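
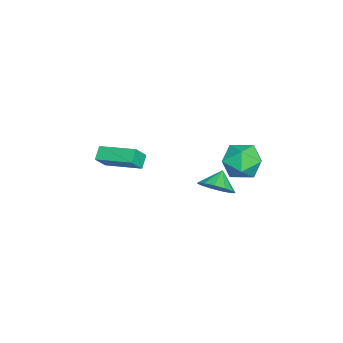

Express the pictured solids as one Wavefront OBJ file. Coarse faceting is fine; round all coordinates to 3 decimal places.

v -2.897 -4.786 1.693
v -3.58 -4.689 2.223
v -2.239 -2.774 2.171
v -2.922 -2.677 2.701
v -2.298 -5.183 2.539
v -2.981 -5.086 3.069
v -1.64 -3.171 3.017
v -2.323 -3.074 3.547
v -0.446 1.211 2.564
v 0.057 0.694 3.242
v -1.234 1.429 3.316
v 0.238 1.22 3.28
v 0.202 1.744 3.09
v -0.04 2.098 2.734
v -0.411 2.171 2.323
v -0.793 1.939 1.99
v -1.065 1.476 1.839
v -1.141 0.929 1.918
v -0.996 0.472 2.202
v -0.676 0.249 2.602
v -0.284 0.332 2.989
v -2.686 3.164 3.073
v -1.938 2.266 2.763
v -4.222 2.034 2.637
v -3.474 1.136 2.327
v -3.572 1.469 3.485
v -2.623 2.167 3.755
v -3.537 2.133 1.645
v -2.588 2.831 1.915
v -2.464 1.629 1.881
v -2.485 1.218 3.018
v -3.675 3.082 2.382
v -3.696 2.671 3.519
f 2 4 1
f 5 2 1
f 1 4 3
f 3 5 1
f 2 8 4
f 6 2 5
f 6 8 2
f 4 8 3
f 7 5 3
f 3 8 7
f 7 6 5
f 8 6 7
f 10 9 12
f 10 12 11
f 12 9 13
f 12 13 11
f 13 9 14
f 13 14 11
f 14 9 15
f 14 15 11
f 15 9 16
f 15 16 11
f 16 9 17
f 16 17 11
f 17 9 18
f 17 18 11
f 18 9 19
f 18 19 11
f 19 9 20
f 19 20 11
f 20 9 21
f 20 21 11
f 21 9 10
f 21 10 11
f 22 33 27
f 22 27 23
f 22 23 29
f 22 29 32
f 22 32 33
f 23 27 31
f 27 33 26
f 33 32 24
f 32 29 28
f 29 23 30
f 25 31 26
f 25 26 24
f 25 24 28
f 25 28 30
f 25 30 31
f 26 31 27
f 24 26 33
f 28 24 32
f 30 28 29
f 31 30 23



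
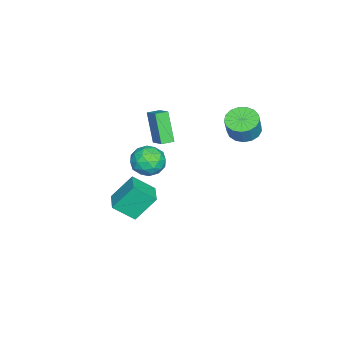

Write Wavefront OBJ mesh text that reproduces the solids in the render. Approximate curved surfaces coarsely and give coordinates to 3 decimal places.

v -1.003 -1.953 0.828
v -1.84 -2.607 2.755
v -0.15 -1.146 1.472
v -0.986 -1.799 3.399
v -0.454 -2.561 0.861
v -1.29 -3.214 2.788
v 0.4 -1.753 1.505
v -0.437 -2.407 3.432
v -3.489 2.13 0.954
v -2.783 1.421 0.637
v -2.185 1.42 1.969
v -2.891 2.13 2.286
v -2.563 1.862 0.538
v -1.965 1.861 1.87
v -2.555 2.364 0.535
v -1.957 2.363 1.867
v -2.761 2.813 0.628
v -2.163 2.812 1.96
v -3.134 3.106 0.795
v -2.536 3.105 2.127
v -3.588 3.175 0.999
v -2.99 3.174 2.331
v -4.019 3.005 1.193
v -3.422 3.004 2.525
v -4.329 2.634 1.331
v -3.731 2.633 2.664
v -4.447 2.148 1.384
v -3.849 2.147 2.716
v -4.345 1.658 1.338
v -3.747 1.657 2.67
v -4.047 1.277 1.204
v -3.449 1.276 2.536
v -3.621 1.09 1.012
v -3.023 1.089 2.344
v -3.165 1.143 0.808
v -2.567 1.142 2.14
v -3.785 -2.928 -3.867
v -2.774 -3.332 -3.365
v -4.606 -4.668 -3.615
v -3.595 -5.072 -3.113
v -4.265 -4.259 -2.54
v -3.758 -3.184 -2.697
v -3.622 -4.816 -4.283
v -3.115 -3.741 -4.44
v -2.673 -4.499 -3.623
v -3.071 -4.155 -2.545
v -4.309 -3.845 -4.435
v -4.707 -3.501 -3.357
v -3.208 -2.978 -3.639
v -4.172 -5.022 -3.341
v -4.566 -4.545 -3.005
v -3.972 -4.782 -2.71
v -3.786 -2.891 -3.245
v -3.192 -3.128 -2.95
v -4.068 -3.673 -2.465
v -4.188 -4.872 -4.03
v -3.594 -5.109 -3.735
v -3.408 -3.218 -4.27
v -2.814 -3.455 -3.975
v -3.312 -4.327 -4.515
v -2.554 -3.901 -3.495
v -3.036 -4.923 -3.346
v -3.052 -4.773 -4.034
v -2.755 -4.141 -4.126
v -2.788 -3.698 -2.862
v -3.27 -4.721 -2.713
v -3.664 -4.243 -2.377
v -3.366 -3.611 -2.468
v -2.729 -4.384 -3.013
v -4.11 -3.279 -4.267
v -4.592 -4.302 -4.118
v -4.014 -4.389 -4.512
v -3.716 -3.757 -4.603
v -4.344 -3.077 -3.634
v -4.826 -4.099 -3.485
v -4.625 -3.859 -2.854
v -4.328 -3.227 -2.946
v -4.651 -3.616 -3.967
v 3.241 -2.48 -2.258
v 3.623 -3.729 -1.233
v 2.622 -1.397 -0.707
v 3.004 -2.646 0.318
v 4.596 -1.934 -2.098
v 4.978 -3.183 -1.073
v 3.977 -0.851 -0.547
v 4.359 -2.1 0.478
f 2 4 1
f 5 2 1
f 1 4 3
f 3 5 1
f 2 8 4
f 6 2 5
f 6 8 2
f 4 8 3
f 7 5 3
f 3 8 7
f 7 6 5
f 8 6 7
f 10 9 13
f 10 13 11
f 11 13 14
f 11 14 12
f 13 9 15
f 13 15 14
f 14 15 16
f 14 16 12
f 15 9 17
f 15 17 16
f 16 17 18
f 16 18 12
f 17 9 19
f 17 19 18
f 18 19 20
f 18 20 12
f 19 9 21
f 19 21 20
f 20 21 22
f 20 22 12
f 21 9 23
f 21 23 22
f 22 23 24
f 22 24 12
f 23 9 25
f 23 25 24
f 24 25 26
f 24 26 12
f 25 9 27
f 25 27 26
f 26 27 28
f 26 28 12
f 27 9 29
f 27 29 28
f 28 29 30
f 28 30 12
f 29 9 31
f 29 31 30
f 30 31 32
f 30 32 12
f 31 9 33
f 31 33 32
f 32 33 34
f 32 34 12
f 33 9 35
f 33 35 34
f 34 35 36
f 34 36 12
f 35 9 10
f 35 10 36
f 36 10 11
f 36 11 12
f 37 74 53
f 74 48 77
f 53 77 42
f 74 77 53
f 37 53 49
f 53 42 54
f 49 54 38
f 53 54 49
f 37 49 58
f 49 38 59
f 58 59 44
f 49 59 58
f 37 58 70
f 58 44 73
f 70 73 47
f 58 73 70
f 37 70 74
f 70 47 78
f 74 78 48
f 70 78 74
f 38 54 65
f 54 42 68
f 65 68 46
f 54 68 65
f 42 77 55
f 77 48 76
f 55 76 41
f 77 76 55
f 48 78 75
f 78 47 71
f 75 71 39
f 78 71 75
f 47 73 72
f 73 44 60
f 72 60 43
f 73 60 72
f 44 59 64
f 59 38 61
f 64 61 45
f 59 61 64
f 40 66 52
f 66 46 67
f 52 67 41
f 66 67 52
f 40 52 50
f 52 41 51
f 50 51 39
f 52 51 50
f 40 50 57
f 50 39 56
f 57 56 43
f 50 56 57
f 40 57 62
f 57 43 63
f 62 63 45
f 57 63 62
f 40 62 66
f 62 45 69
f 66 69 46
f 62 69 66
f 41 67 55
f 67 46 68
f 55 68 42
f 67 68 55
f 39 51 75
f 51 41 76
f 75 76 48
f 51 76 75
f 43 56 72
f 56 39 71
f 72 71 47
f 56 71 72
f 45 63 64
f 63 43 60
f 64 60 44
f 63 60 64
f 46 69 65
f 69 45 61
f 65 61 38
f 69 61 65
f 80 82 79
f 83 80 79
f 79 82 81
f 81 83 79
f 80 86 82
f 84 80 83
f 84 86 80
f 82 86 81
f 85 83 81
f 81 86 85
f 85 84 83
f 86 84 85



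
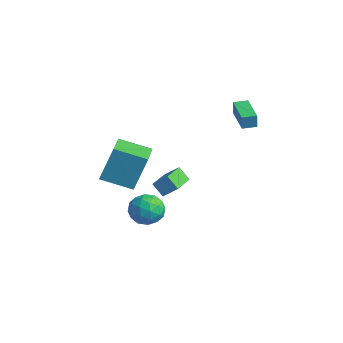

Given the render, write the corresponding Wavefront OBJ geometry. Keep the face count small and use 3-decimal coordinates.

v 1.194 -5.321 0.857
v 1.323 -4.521 2.881
v -0.321 -4.107 0.473
v -0.192 -3.306 2.497
v 2.392 -4.014 0.263
v 2.521 -3.213 2.287
v 0.877 -2.799 -0.121
v 1.006 -1.999 1.903
v 1.628 2.619 3.454
v 1.687 2.557 4.31
v 1.909 3.378 3.49
v 1.968 3.316 4.346
v 3.312 2.004 3.294
v 3.371 1.942 4.15
v 3.593 2.763 3.33
v 3.652 2.701 4.186
v 0.853 -1.171 -0.417
v 1.359 -0.584 0.215
v 1.433 -0.91 -1.123
v 1.939 -0.323 -0.491
v 2.041 -2.657 0.011
v 2.547 -2.07 0.643
v 2.621 -2.396 -0.695
v 3.127 -1.809 -0.063
v 0.433 -2.283 -2.201
v 1.208 -1.986 -1.556
v 1.532 -3.234 -3.084
v 2.307 -2.937 -2.439
v 1.542 -3.567 -2.087
v 0.863 -2.979 -1.541
v 1.877 -2.241 -3.099
v 1.198 -1.653 -2.553
v 2.101 -1.96 -2.111
v 1.893 -2.779 -1.485
v 0.847 -2.441 -3.155
v 0.639 -3.26 -2.529
v 0.724 -2.051 -1.801
v 2.016 -3.169 -2.839
v 1.567 -3.54 -2.632
v 2.022 -3.365 -2.252
v 0.521 -2.634 -1.793
v 0.976 -2.46 -1.413
v 1.173 -3.389 -1.725
v 1.764 -2.76 -3.227
v 2.219 -2.586 -2.847
v 0.718 -1.855 -2.388
v 1.173 -1.68 -2.008
v 1.567 -1.831 -2.915
v 1.704 -1.861 -1.748
v 2.35 -2.42 -2.267
v 2.098 -2.011 -2.655
v 1.698 -1.665 -2.334
v 1.582 -2.342 -1.38
v 2.229 -2.902 -1.899
v 1.779 -3.272 -1.692
v 1.379 -2.926 -1.371
v 2.107 -2.327 -1.706
v 0.511 -2.318 -2.741
v 1.158 -2.878 -3.26
v 1.361 -2.294 -3.269
v 0.961 -1.948 -2.948
v 0.39 -2.8 -2.373
v 1.036 -3.359 -2.892
v 1.042 -3.555 -2.306
v 0.642 -3.209 -1.985
v 0.633 -2.893 -2.934
f 2 4 1
f 5 2 1
f 1 4 3
f 3 5 1
f 2 8 4
f 6 2 5
f 6 8 2
f 4 8 3
f 7 5 3
f 3 8 7
f 7 6 5
f 8 6 7
f 10 12 9
f 13 10 9
f 9 12 11
f 11 13 9
f 10 16 12
f 14 10 13
f 14 16 10
f 12 16 11
f 15 13 11
f 11 16 15
f 15 14 13
f 16 14 15
f 18 20 17
f 21 18 17
f 17 20 19
f 19 21 17
f 18 24 20
f 22 18 21
f 22 24 18
f 20 24 19
f 23 21 19
f 19 24 23
f 23 22 21
f 24 22 23
f 25 62 41
f 62 36 65
f 41 65 30
f 62 65 41
f 25 41 37
f 41 30 42
f 37 42 26
f 41 42 37
f 25 37 46
f 37 26 47
f 46 47 32
f 37 47 46
f 25 46 58
f 46 32 61
f 58 61 35
f 46 61 58
f 25 58 62
f 58 35 66
f 62 66 36
f 58 66 62
f 26 42 53
f 42 30 56
f 53 56 34
f 42 56 53
f 30 65 43
f 65 36 64
f 43 64 29
f 65 64 43
f 36 66 63
f 66 35 59
f 63 59 27
f 66 59 63
f 35 61 60
f 61 32 48
f 60 48 31
f 61 48 60
f 32 47 52
f 47 26 49
f 52 49 33
f 47 49 52
f 28 54 40
f 54 34 55
f 40 55 29
f 54 55 40
f 28 40 38
f 40 29 39
f 38 39 27
f 40 39 38
f 28 38 45
f 38 27 44
f 45 44 31
f 38 44 45
f 28 45 50
f 45 31 51
f 50 51 33
f 45 51 50
f 28 50 54
f 50 33 57
f 54 57 34
f 50 57 54
f 29 55 43
f 55 34 56
f 43 56 30
f 55 56 43
f 27 39 63
f 39 29 64
f 63 64 36
f 39 64 63
f 31 44 60
f 44 27 59
f 60 59 35
f 44 59 60
f 33 51 52
f 51 31 48
f 52 48 32
f 51 48 52
f 34 57 53
f 57 33 49
f 53 49 26
f 57 49 53



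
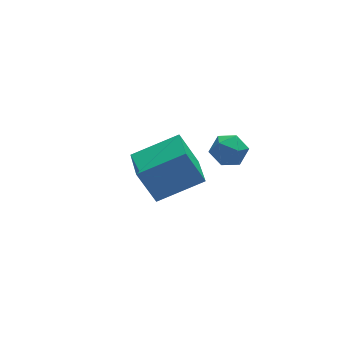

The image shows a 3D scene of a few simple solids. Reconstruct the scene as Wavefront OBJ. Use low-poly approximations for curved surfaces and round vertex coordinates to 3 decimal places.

v -0.427 2.313 -1.157
v 0.027 1.966 -1.731
v -0.333 0.827 -0.183
v 0.286 2.135 -1.498
v 0.382 2.346 -1.186
v 0.292 2.548 -0.868
v 0.038 2.697 -0.616
v -0.323 2.758 -0.489
v -0.708 2.717 -0.514
v -1.028 2.584 -0.687
v -1.211 2.388 -0.967
v -1.214 2.175 -1.291
v -1.037 1.994 -1.585
v -0.72 1.886 -1.78
v -0.336 1.876 -1.833
v -2.145 -2.425 2.13
v -2.766 -2.07 3.617
v -1.911 -1.024 1.893
v -2.532 -0.669 3.379
v -0.348 -2.591 2.921
v -0.969 -2.236 4.407
v -0.114 -1.19 2.683
v -0.735 -0.835 4.17
v 0.788 -0.757 3.532
v 1.321 -1.234 3.838
v 0.639 -1.546 2.562
v 1.172 -2.023 2.868
v 0.482 -1.937 3.216
v 0.574 -1.45 3.815
v 1.386 -1.33 2.585
v 1.478 -0.843 3.184
v 1.691 -1.589 3.252
v 1.132 -1.963 3.643
v 0.828 -0.817 2.757
v 0.269 -1.191 3.148
f 2 1 4
f 2 4 3
f 4 1 5
f 4 5 3
f 5 1 6
f 5 6 3
f 6 1 7
f 6 7 3
f 7 1 8
f 7 8 3
f 8 1 9
f 8 9 3
f 9 1 10
f 9 10 3
f 10 1 11
f 10 11 3
f 11 1 12
f 11 12 3
f 12 1 13
f 12 13 3
f 13 1 14
f 13 14 3
f 14 1 15
f 14 15 3
f 15 1 2
f 15 2 3
f 17 19 16
f 20 17 16
f 16 19 18
f 18 20 16
f 17 23 19
f 21 17 20
f 21 23 17
f 19 23 18
f 22 20 18
f 18 23 22
f 22 21 20
f 23 21 22
f 24 35 29
f 24 29 25
f 24 25 31
f 24 31 34
f 24 34 35
f 25 29 33
f 29 35 28
f 35 34 26
f 34 31 30
f 31 25 32
f 27 33 28
f 27 28 26
f 27 26 30
f 27 30 32
f 27 32 33
f 28 33 29
f 26 28 35
f 30 26 34
f 32 30 31
f 33 32 25



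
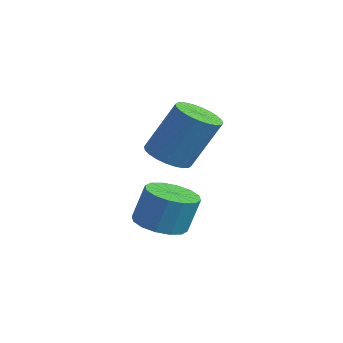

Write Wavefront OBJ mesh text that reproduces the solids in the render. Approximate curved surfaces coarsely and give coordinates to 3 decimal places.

v 2.294 2.225 -3.728
v 3.082 2.133 -3.831
v 3.273 2.442 -2.656
v 2.486 2.535 -2.552
v 3.008 2.53 -3.924
v 3.199 2.839 -2.748
v 2.742 2.845 -3.963
v 2.933 3.154 -2.788
v 2.357 2.994 -3.94
v 2.548 3.303 -2.765
v 1.955 2.938 -3.86
v 2.146 3.247 -2.684
v 1.643 2.69 -3.744
v 1.834 2.999 -2.569
v 1.507 2.318 -3.624
v 1.698 2.627 -2.449
v 1.581 1.921 -3.532
v 1.772 2.23 -2.356
v 1.847 1.606 -3.492
v 2.038 1.915 -2.317
v 2.232 1.457 -3.515
v 2.423 1.766 -2.34
v 2.634 1.513 -3.596
v 2.825 1.822 -2.42
v 2.946 1.761 -3.711
v 3.137 2.07 -2.536
v 1.946 2.649 -1.368
v 2.496 3.008 -1.687
v 2.964 3.73 -0.072
v 2.414 3.371 0.248
v 2.285 3.197 -1.711
v 2.752 3.919 -0.096
v 2.022 3.303 -1.682
v 2.49 4.025 -0.067
v 1.748 3.31 -1.606
v 2.215 4.032 0.01
v 1.504 3.216 -1.493
v 1.971 3.938 0.122
v 1.327 3.035 -1.361
v 1.795 3.758 0.254
v 1.244 2.796 -1.23
v 1.712 3.518 0.385
v 1.269 2.535 -1.12
v 1.737 3.257 0.495
v 1.396 2.29 -1.048
v 1.864 3.012 0.567
v 1.608 2.101 -1.024
v 2.075 2.823 0.591
v 1.87 1.995 -1.053
v 2.338 2.717 0.562
v 2.145 1.988 -1.13
v 2.612 2.71 0.486
v 2.389 2.082 -1.242
v 2.856 2.804 0.373
v 2.565 2.262 -1.374
v 3.033 2.985 0.241
v 2.648 2.502 -1.505
v 3.116 3.224 0.11
v 2.623 2.763 -1.615
v 3.091 3.485 0
f 2 1 5
f 2 5 3
f 3 5 6
f 3 6 4
f 5 1 7
f 5 7 6
f 6 7 8
f 6 8 4
f 7 1 9
f 7 9 8
f 8 9 10
f 8 10 4
f 9 1 11
f 9 11 10
f 10 11 12
f 10 12 4
f 11 1 13
f 11 13 12
f 12 13 14
f 12 14 4
f 13 1 15
f 13 15 14
f 14 15 16
f 14 16 4
f 15 1 17
f 15 17 16
f 16 17 18
f 16 18 4
f 17 1 19
f 17 19 18
f 18 19 20
f 18 20 4
f 19 1 21
f 19 21 20
f 20 21 22
f 20 22 4
f 21 1 23
f 21 23 22
f 22 23 24
f 22 24 4
f 23 1 25
f 23 25 24
f 24 25 26
f 24 26 4
f 25 1 2
f 25 2 26
f 26 2 3
f 26 3 4
f 28 27 31
f 28 31 29
f 29 31 32
f 29 32 30
f 31 27 33
f 31 33 32
f 32 33 34
f 32 34 30
f 33 27 35
f 33 35 34
f 34 35 36
f 34 36 30
f 35 27 37
f 35 37 36
f 36 37 38
f 36 38 30
f 37 27 39
f 37 39 38
f 38 39 40
f 38 40 30
f 39 27 41
f 39 41 40
f 40 41 42
f 40 42 30
f 41 27 43
f 41 43 42
f 42 43 44
f 42 44 30
f 43 27 45
f 43 45 44
f 44 45 46
f 44 46 30
f 45 27 47
f 45 47 46
f 46 47 48
f 46 48 30
f 47 27 49
f 47 49 48
f 48 49 50
f 48 50 30
f 49 27 51
f 49 51 50
f 50 51 52
f 50 52 30
f 51 27 53
f 51 53 52
f 52 53 54
f 52 54 30
f 53 27 55
f 53 55 54
f 54 55 56
f 54 56 30
f 55 27 57
f 55 57 56
f 56 57 58
f 56 58 30
f 57 27 59
f 57 59 58
f 58 59 60
f 58 60 30
f 59 27 28
f 59 28 60
f 60 28 29
f 60 29 30



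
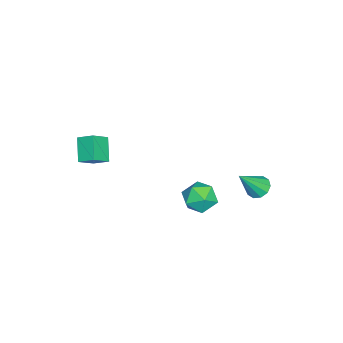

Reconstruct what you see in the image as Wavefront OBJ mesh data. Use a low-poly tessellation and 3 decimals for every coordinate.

v -4.214 3.616 -3.363
v -3.579 3.923 -3.584
v -3.266 2.784 -1.797
v -3.787 4.217 -3.302
v -4.159 4.281 -3.043
v -4.551 4.091 -2.906
v -4.815 3.719 -2.944
v -4.85 3.308 -3.141
v -4.641 3.014 -3.423
v -4.27 2.95 -3.682
v -3.877 3.141 -3.819
v -3.613 3.512 -3.782
v 2.252 -3.197 2.518
v 1.239 -3.564 3.458
v 2.358 -2.352 2.962
v 1.345 -2.719 3.902
v 3.095 -3.681 3.238
v 2.082 -4.048 4.178
v 3.201 -2.836 3.682
v 2.188 -3.203 4.622
v 1.85 3.012 0.666
v 2.479 2.508 1.256
v 1.101 1.632 0.284
v 1.73 1.128 0.874
v 1.055 1.744 1.276
v 1.518 2.597 1.512
v 2.062 1.543 0.028
v 2.525 2.396 0.264
v 2.61 1.599 0.861
v 1.988 1.724 1.632
v 1.592 2.416 -0.092
v 0.97 2.541 0.679
f 2 1 4
f 2 4 3
f 4 1 5
f 4 5 3
f 5 1 6
f 5 6 3
f 6 1 7
f 6 7 3
f 7 1 8
f 7 8 3
f 8 1 9
f 8 9 3
f 9 1 10
f 9 10 3
f 10 1 11
f 10 11 3
f 11 1 12
f 11 12 3
f 12 1 2
f 12 2 3
f 14 16 13
f 17 14 13
f 13 16 15
f 15 17 13
f 14 20 16
f 18 14 17
f 18 20 14
f 16 20 15
f 19 17 15
f 15 20 19
f 19 18 17
f 20 18 19
f 21 32 26
f 21 26 22
f 21 22 28
f 21 28 31
f 21 31 32
f 22 26 30
f 26 32 25
f 32 31 23
f 31 28 27
f 28 22 29
f 24 30 25
f 24 25 23
f 24 23 27
f 24 27 29
f 24 29 30
f 25 30 26
f 23 25 32
f 27 23 31
f 29 27 28
f 30 29 22



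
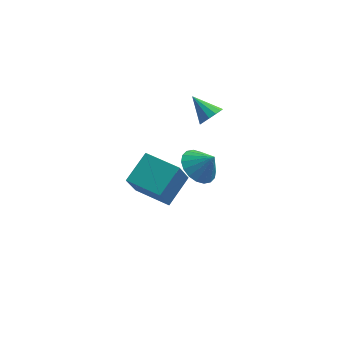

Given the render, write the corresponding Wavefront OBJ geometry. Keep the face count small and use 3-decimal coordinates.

v 3.65 1.982 1.522
v 3.823 1.685 2.038
v 2.87 2.738 2.218
v 4.046 1.952 1.998
v 4.143 2.227 1.807
v 4.083 2.425 1.525
v 3.886 2.482 1.243
v 3.614 2.38 1.049
v 3.353 2.152 1.005
v 3.187 1.869 1.125
v 3.167 1.623 1.372
v 3.301 1.49 1.666
v 3.545 1.513 1.914
v 1.803 -3.639 1.429
v 1.439 -4.13 2.644
v 0.476 -2.676 1.422
v 0.112 -3.167 2.637
v 2.588 -2.553 2.103
v 2.224 -3.044 3.318
v 1.261 -1.59 2.096
v 0.897 -2.081 3.311
v 3.11 1.078 -1.067
v 3.602 0.475 -1.559
v 3.77 0.902 -0.193
v 3.793 0.83 -1.632
v 3.848 1.234 -1.593
v 3.758 1.607 -1.45
v 3.539 1.875 -1.231
v 3.235 1.985 -0.98
v 2.907 1.915 -0.746
v 2.618 1.68 -0.576
v 2.427 1.325 -0.503
v 2.371 0.921 -0.542
v 2.462 0.549 -0.685
v 2.681 0.281 -0.904
v 2.985 0.17 -1.155
v 3.313 0.24 -1.389
f 2 1 4
f 2 4 3
f 4 1 5
f 4 5 3
f 5 1 6
f 5 6 3
f 6 1 7
f 6 7 3
f 7 1 8
f 7 8 3
f 8 1 9
f 8 9 3
f 9 1 10
f 9 10 3
f 10 1 11
f 10 11 3
f 11 1 12
f 11 12 3
f 12 1 13
f 12 13 3
f 13 1 2
f 13 2 3
f 15 17 14
f 18 15 14
f 14 17 16
f 16 18 14
f 15 21 17
f 19 15 18
f 19 21 15
f 17 21 16
f 20 18 16
f 16 21 20
f 20 19 18
f 21 19 20
f 23 22 25
f 23 25 24
f 25 22 26
f 25 26 24
f 26 22 27
f 26 27 24
f 27 22 28
f 27 28 24
f 28 22 29
f 28 29 24
f 29 22 30
f 29 30 24
f 30 22 31
f 30 31 24
f 31 22 32
f 31 32 24
f 32 22 33
f 32 33 24
f 33 22 34
f 33 34 24
f 34 22 35
f 34 35 24
f 35 22 36
f 35 36 24
f 36 22 37
f 36 37 24
f 37 22 23
f 37 23 24



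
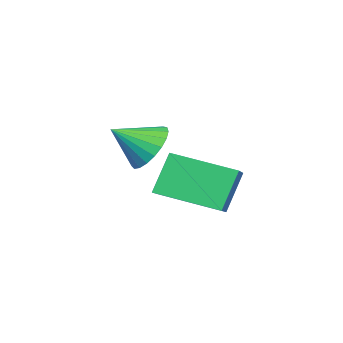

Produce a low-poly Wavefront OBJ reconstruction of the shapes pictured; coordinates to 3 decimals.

v 3.05 2.344 -3.977
v 2.367 2.623 -2.591
v 2.82 4.395 -4.504
v 2.137 4.674 -3.118
v 4.203 2.606 -3.462
v 3.52 2.885 -2.076
v 3.973 4.657 -3.989
v 3.29 4.936 -2.603
v 0.186 0.935 -3.166
v 0.856 1.597 -2.861
v 0.834 -0.115 -2.314
v 0.558 1.641 -2.58
v 0.196 1.563 -2.401
v -0.168 1.376 -2.354
v -0.471 1.114 -2.448
v -0.66 0.82 -2.666
v -0.703 0.546 -2.97
v -0.592 0.34 -3.309
v -0.347 0.236 -3.622
v -0.009 0.254 -3.857
v 0.362 0.389 -3.973
v 0.703 0.618 -3.949
v 0.955 0.903 -3.79
v 1.073 1.193 -3.523
v 1.038 1.438 -3.194
f 2 4 1
f 5 2 1
f 1 4 3
f 3 5 1
f 2 8 4
f 6 2 5
f 6 8 2
f 4 8 3
f 7 5 3
f 3 8 7
f 7 6 5
f 8 6 7
f 10 9 12
f 10 12 11
f 12 9 13
f 12 13 11
f 13 9 14
f 13 14 11
f 14 9 15
f 14 15 11
f 15 9 16
f 15 16 11
f 16 9 17
f 16 17 11
f 17 9 18
f 17 18 11
f 18 9 19
f 18 19 11
f 19 9 20
f 19 20 11
f 20 9 21
f 20 21 11
f 21 9 22
f 21 22 11
f 22 9 23
f 22 23 11
f 23 9 24
f 23 24 11
f 24 9 25
f 24 25 11
f 25 9 10
f 25 10 11



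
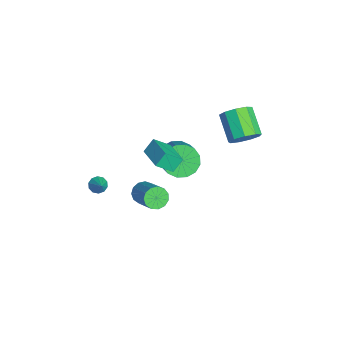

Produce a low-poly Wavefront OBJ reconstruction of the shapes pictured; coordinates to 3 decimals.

v -0.563 4.075 2.342
v -0.031 3.955 3.12
v -1.546 3.704 4.116
v -2.077 3.825 3.338
v -0.182 4.583 3.049
v -1.697 4.332 4.045
v -0.511 4.973 2.647
v -2.025 4.723 3.643
v -0.864 4.944 2.102
v -2.379 4.693 3.098
v -1.076 4.508 1.67
v -2.591 4.257 2.665
v -1.048 3.869 1.552
v -2.563 3.619 2.548
v -0.793 3.327 1.804
v -2.308 3.077 2.799
v -0.43 3.135 2.308
v -1.945 2.885 3.303
v -0.129 3.383 2.828
v -1.644 3.133 3.823
v -1.566 -1.373 -2.906
v -1.148 -1.32 -3.514
v 0.405 -0.834 -2.402
v -0.014 -0.887 -1.794
v -1.311 -0.941 -3.45
v 0.241 -0.456 -2.339
v -1.556 -0.7 -3.214
v -0.003 -0.215 -2.103
v -1.804 -0.672 -2.88
v -0.251 -0.187 -1.769
v -1.976 -0.867 -2.554
v -0.424 -0.381 -1.443
v -2.019 -1.222 -2.34
v -0.466 -0.737 -1.228
v -1.917 -1.625 -2.305
v -0.365 -1.14 -1.194
v -1.705 -1.948 -2.461
v -0.152 -1.462 -1.35
v -1.448 -2.088 -2.758
v 0.105 -1.603 -1.647
v -1.229 -2.001 -3.102
v 0.324 -1.516 -1.991
v -1.117 -1.715 -3.384
v 0.436 -1.229 -2.272
v 0.479 -1.617 3.191
v 0.192 -1.055 3.901
v 0.4 -0.67 2.41
v 0.113 -0.108 3.12
v 2.087 -1.212 3.52
v 1.8 -0.65 4.23
v 2.008 -0.265 2.739
v 1.721 0.297 3.449
v -2.643 0.663 -0.99
v -2.144 1.376 -1.63
v -0.678 1.39 -0.47
v -1.177 0.677 0.17
v -2.435 1.686 -1.266
v -0.968 1.7 -0.106
v -2.781 1.722 -0.829
v -1.314 1.736 0.331
v -3.09 1.474 -0.435
v -1.624 1.489 0.725
v -3.28 1.009 -0.189
v -1.813 1.023 0.971
v -3.299 0.451 -0.158
v -1.832 0.466 1.002
v -3.142 -0.05 -0.35
v -1.676 -0.036 0.81
v -2.852 -0.36 -0.714
v -1.385 -0.346 0.446
v -2.506 -0.396 -1.151
v -1.039 -0.382 0.009
v -2.196 -0.149 -1.545
v -0.73 -0.134 -0.385
v -2.007 0.317 -1.791
v -0.54 0.331 -0.631
v -1.988 0.874 -1.822
v -0.521 0.889 -0.662
v -3.83 -3.69 -4.226
v -3.534 -3.376 -4.599
v -3.01 -3.57 -3.474
v -3.738 -3.158 -4.411
v -3.977 -3.144 -4.153
v -4.16 -3.338 -3.923
v -4.217 -3.666 -3.808
v -4.126 -4.004 -3.854
v -3.922 -4.221 -4.042
v -3.683 -4.235 -4.3
v -3.5 -4.041 -4.53
v -3.443 -3.713 -4.644
f 2 1 5
f 2 5 3
f 3 5 6
f 3 6 4
f 5 1 7
f 5 7 6
f 6 7 8
f 6 8 4
f 7 1 9
f 7 9 8
f 8 9 10
f 8 10 4
f 9 1 11
f 9 11 10
f 10 11 12
f 10 12 4
f 11 1 13
f 11 13 12
f 12 13 14
f 12 14 4
f 13 1 15
f 13 15 14
f 14 15 16
f 14 16 4
f 15 1 17
f 15 17 16
f 16 17 18
f 16 18 4
f 17 1 19
f 17 19 18
f 18 19 20
f 18 20 4
f 19 1 2
f 19 2 20
f 20 2 3
f 20 3 4
f 22 21 25
f 22 25 23
f 23 25 26
f 23 26 24
f 25 21 27
f 25 27 26
f 26 27 28
f 26 28 24
f 27 21 29
f 27 29 28
f 28 29 30
f 28 30 24
f 29 21 31
f 29 31 30
f 30 31 32
f 30 32 24
f 31 21 33
f 31 33 32
f 32 33 34
f 32 34 24
f 33 21 35
f 33 35 34
f 34 35 36
f 34 36 24
f 35 21 37
f 35 37 36
f 36 37 38
f 36 38 24
f 37 21 39
f 37 39 38
f 38 39 40
f 38 40 24
f 39 21 41
f 39 41 40
f 40 41 42
f 40 42 24
f 41 21 43
f 41 43 42
f 42 43 44
f 42 44 24
f 43 21 22
f 43 22 44
f 44 22 23
f 44 23 24
f 46 48 45
f 49 46 45
f 45 48 47
f 47 49 45
f 46 52 48
f 50 46 49
f 50 52 46
f 48 52 47
f 51 49 47
f 47 52 51
f 51 50 49
f 52 50 51
f 54 53 57
f 54 57 55
f 55 57 58
f 55 58 56
f 57 53 59
f 57 59 58
f 58 59 60
f 58 60 56
f 59 53 61
f 59 61 60
f 60 61 62
f 60 62 56
f 61 53 63
f 61 63 62
f 62 63 64
f 62 64 56
f 63 53 65
f 63 65 64
f 64 65 66
f 64 66 56
f 65 53 67
f 65 67 66
f 66 67 68
f 66 68 56
f 67 53 69
f 67 69 68
f 68 69 70
f 68 70 56
f 69 53 71
f 69 71 70
f 70 71 72
f 70 72 56
f 71 53 73
f 71 73 72
f 72 73 74
f 72 74 56
f 73 53 75
f 73 75 74
f 74 75 76
f 74 76 56
f 75 53 77
f 75 77 76
f 76 77 78
f 76 78 56
f 77 53 54
f 77 54 78
f 78 54 55
f 78 55 56
f 80 79 82
f 80 82 81
f 82 79 83
f 82 83 81
f 83 79 84
f 83 84 81
f 84 79 85
f 84 85 81
f 85 79 86
f 85 86 81
f 86 79 87
f 86 87 81
f 87 79 88
f 87 88 81
f 88 79 89
f 88 89 81
f 89 79 90
f 89 90 81
f 90 79 80
f 90 80 81



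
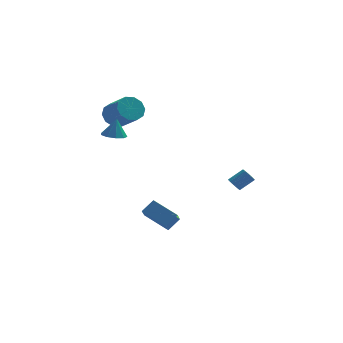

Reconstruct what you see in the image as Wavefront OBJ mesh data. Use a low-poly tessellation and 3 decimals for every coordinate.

v -3.435 -0.368 2.372
v -2.806 0.117 2.218
v -3.245 -0.212 3.648
v -3.271 0.416 2.251
v -3.814 0.347 2.34
v -4.179 -0.056 2.445
v -4.197 -0.606 2.515
v -3.858 -1.044 2.518
v -3.321 -1.166 2.453
v -2.838 -0.915 2.35
v -2.634 -0.408 2.257
v -3.299 2.278 3.013
v -2.655 2.949 3.291
v -1.737 1.632 4.344
v -2.381 0.962 4.067
v -3.106 2.951 3.685
v -2.189 1.634 4.739
v -3.631 2.695 3.824
v -2.713 1.379 4.877
v -4.029 2.281 3.652
v -3.111 0.964 4.706
v -4.148 1.865 3.237
v -3.23 0.549 4.29
v -3.943 1.608 2.736
v -3.025 0.291 3.789
v -3.491 1.606 2.341
v -2.574 0.289 3.395
v -2.967 1.861 2.203
v -2.049 0.545 3.256
v -2.569 2.276 2.374
v -1.651 0.959 3.428
v -2.45 2.691 2.79
v -1.532 1.375 3.843
v 3.511 -4.068 -0.23
v 3.83 -4.071 -0.641
v 4.708 -3.774 0.04
v 4.389 -3.772 0.45
v 3.735 -3.819 -0.628
v 4.613 -3.523 0.053
v 3.58 -3.634 -0.509
v 4.458 -3.338 0.172
v 3.407 -3.566 -0.315
v 4.285 -3.269 0.366
v 3.261 -3.632 -0.098
v 4.139 -3.335 0.583
v 3.182 -3.815 0.083
v 4.061 -3.518 0.764
v 3.192 -4.066 0.18
v 4.07 -3.769 0.861
v 3.287 -4.317 0.167
v 4.165 -4.021 0.848
v 3.442 -4.502 0.048
v 4.32 -4.206 0.729
v 3.615 -4.571 -0.146
v 4.493 -4.274 0.535
v 3.761 -4.505 -0.363
v 4.639 -4.208 0.318
v 3.839 -4.322 -0.544
v 4.718 -4.025 0.137
v -0.401 -2.588 -4.289
v -1.815 -1.696 -3.429
v -0.232 -1.487 -5.153
v -1.646 -0.595 -4.294
v 0.306 -2.145 -3.586
v -1.108 -1.253 -2.727
v 0.475 -1.044 -4.451
v -0.939 -0.152 -3.591
f 2 1 4
f 2 4 3
f 4 1 5
f 4 5 3
f 5 1 6
f 5 6 3
f 6 1 7
f 6 7 3
f 7 1 8
f 7 8 3
f 8 1 9
f 8 9 3
f 9 1 10
f 9 10 3
f 10 1 11
f 10 11 3
f 11 1 2
f 11 2 3
f 13 12 16
f 13 16 14
f 14 16 17
f 14 17 15
f 16 12 18
f 16 18 17
f 17 18 19
f 17 19 15
f 18 12 20
f 18 20 19
f 19 20 21
f 19 21 15
f 20 12 22
f 20 22 21
f 21 22 23
f 21 23 15
f 22 12 24
f 22 24 23
f 23 24 25
f 23 25 15
f 24 12 26
f 24 26 25
f 25 26 27
f 25 27 15
f 26 12 28
f 26 28 27
f 27 28 29
f 27 29 15
f 28 12 30
f 28 30 29
f 29 30 31
f 29 31 15
f 30 12 32
f 30 32 31
f 31 32 33
f 31 33 15
f 32 12 13
f 32 13 33
f 33 13 14
f 33 14 15
f 35 34 38
f 35 38 36
f 36 38 39
f 36 39 37
f 38 34 40
f 38 40 39
f 39 40 41
f 39 41 37
f 40 34 42
f 40 42 41
f 41 42 43
f 41 43 37
f 42 34 44
f 42 44 43
f 43 44 45
f 43 45 37
f 44 34 46
f 44 46 45
f 45 46 47
f 45 47 37
f 46 34 48
f 46 48 47
f 47 48 49
f 47 49 37
f 48 34 50
f 48 50 49
f 49 50 51
f 49 51 37
f 50 34 52
f 50 52 51
f 51 52 53
f 51 53 37
f 52 34 54
f 52 54 53
f 53 54 55
f 53 55 37
f 54 34 56
f 54 56 55
f 55 56 57
f 55 57 37
f 56 34 58
f 56 58 57
f 57 58 59
f 57 59 37
f 58 34 35
f 58 35 59
f 59 35 36
f 59 36 37
f 61 63 60
f 64 61 60
f 60 63 62
f 62 64 60
f 61 67 63
f 65 61 64
f 65 67 61
f 63 67 62
f 66 64 62
f 62 67 66
f 66 65 64
f 67 65 66



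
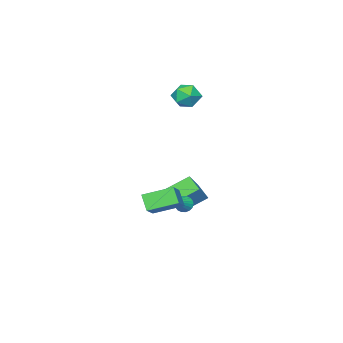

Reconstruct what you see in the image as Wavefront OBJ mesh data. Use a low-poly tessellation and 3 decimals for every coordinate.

v 2.516 2.038 -0.225
v 3.63 2.64 0.597
v 2.814 2.728 -1.135
v 3.928 3.33 -0.313
v 3.692 0.71 -0.847
v 4.806 1.312 -0.025
v 3.99 1.4 -1.757
v 5.104 2.002 -0.935
v -4.15 -2.253 3.992
v -3.161 -2.324 4.271
v -4.159 -3.876 3.609
v -3.17 -3.947 3.888
v -3.896 -3.784 4.601
v -3.89 -2.781 4.838
v -3.43 -3.419 3.042
v -3.424 -2.416 3.279
v -2.716 -3.045 3.684
v -3.003 -3.271 4.647
v -4.317 -2.929 3.233
v -4.604 -3.155 4.196
v -1.477 -1.458 -4.599
v -1.984 -2.734 -4.103
v -2.805 -0.535 -3.584
v -3.312 -1.811 -3.088
v -0.628 -1.389 -3.552
v -1.135 -2.665 -3.056
v -1.956 -0.466 -2.537
v -2.463 -1.742 -2.041
v 0.094 0.19 -2.827
v 0.29 0.486 -3.311
v 1.326 0.51 -2.133
v 0.162 0.676 -3.172
v 0.021 0.769 -2.966
v -0.105 0.747 -2.731
v -0.192 0.615 -2.516
v -0.222 0.399 -2.363
v -0.19 0.141 -2.301
v -0.101 -0.107 -2.344
v 0.026 -0.296 -2.482
v 0.167 -0.39 -2.689
v 0.293 -0.368 -2.923
v 0.38 -0.236 -3.139
v 0.411 -0.02 -3.292
v 0.378 0.238 -3.354
f 2 4 1
f 5 2 1
f 1 4 3
f 3 5 1
f 2 8 4
f 6 2 5
f 6 8 2
f 4 8 3
f 7 5 3
f 3 8 7
f 7 6 5
f 8 6 7
f 9 20 14
f 9 14 10
f 9 10 16
f 9 16 19
f 9 19 20
f 10 14 18
f 14 20 13
f 20 19 11
f 19 16 15
f 16 10 17
f 12 18 13
f 12 13 11
f 12 11 15
f 12 15 17
f 12 17 18
f 13 18 14
f 11 13 20
f 15 11 19
f 17 15 16
f 18 17 10
f 22 24 21
f 25 22 21
f 21 24 23
f 23 25 21
f 22 28 24
f 26 22 25
f 26 28 22
f 24 28 23
f 27 25 23
f 23 28 27
f 27 26 25
f 28 26 27
f 30 29 32
f 30 32 31
f 32 29 33
f 32 33 31
f 33 29 34
f 33 34 31
f 34 29 35
f 34 35 31
f 35 29 36
f 35 36 31
f 36 29 37
f 36 37 31
f 37 29 38
f 37 38 31
f 38 29 39
f 38 39 31
f 39 29 40
f 39 40 31
f 40 29 41
f 40 41 31
f 41 29 42
f 41 42 31
f 42 29 43
f 42 43 31
f 43 29 44
f 43 44 31
f 44 29 30
f 44 30 31



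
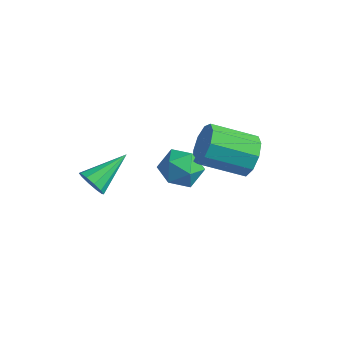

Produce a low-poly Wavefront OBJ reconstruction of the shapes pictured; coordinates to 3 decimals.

v 3.289 3.108 -0.509
v 3.925 2.772 0.157
v 2.427 1.596 0.995
v 1.791 1.932 0.329
v 3.621 3.323 0.388
v 2.123 2.148 1.225
v 3.162 3.774 0.199
v 1.664 2.598 1.036
v 2.762 3.913 -0.321
v 1.264 2.737 0.516
v 2.609 3.675 -0.929
v 1.111 2.499 -0.091
v 2.774 3.172 -1.34
v 1.276 1.996 -0.503
v 3.18 2.639 -1.362
v 1.682 1.463 -0.525
v 3.637 2.325 -0.985
v 2.139 1.15 -0.148
v 3.931 2.378 -0.385
v 2.433 1.202 0.452
v 0.485 1.626 -1.493
v 1.144 2.178 -0.963
v 1.356 0.282 -1.177
v 2.015 0.834 -0.647
v 1.081 0.689 -0.295
v 0.542 1.52 -0.49
v 1.958 0.94 -1.65
v 1.419 1.771 -1.845
v 2.054 1.754 -1.06
v 1.512 1.599 -0.223
v 0.988 0.861 -1.917
v 0.446 0.706 -1.08
v -0.333 -2.366 -0.14
v 0.061 -2.214 -0.686
v 0.033 -0.654 0.6
v -0.338 -2.091 -0.773
v -0.735 -2.073 -0.618
v -0.978 -2.167 -0.28
v -0.975 -2.337 0.111
v -0.726 -2.518 0.406
v -0.327 -2.64 0.493
v 0.07 -2.658 0.339
v 0.313 -2.565 0.001
v 0.31 -2.395 -0.39
f 2 1 5
f 2 5 3
f 3 5 6
f 3 6 4
f 5 1 7
f 5 7 6
f 6 7 8
f 6 8 4
f 7 1 9
f 7 9 8
f 8 9 10
f 8 10 4
f 9 1 11
f 9 11 10
f 10 11 12
f 10 12 4
f 11 1 13
f 11 13 12
f 12 13 14
f 12 14 4
f 13 1 15
f 13 15 14
f 14 15 16
f 14 16 4
f 15 1 17
f 15 17 16
f 16 17 18
f 16 18 4
f 17 1 19
f 17 19 18
f 18 19 20
f 18 20 4
f 19 1 2
f 19 2 20
f 20 2 3
f 20 3 4
f 21 32 26
f 21 26 22
f 21 22 28
f 21 28 31
f 21 31 32
f 22 26 30
f 26 32 25
f 32 31 23
f 31 28 27
f 28 22 29
f 24 30 25
f 24 25 23
f 24 23 27
f 24 27 29
f 24 29 30
f 25 30 26
f 23 25 32
f 27 23 31
f 29 27 28
f 30 29 22
f 34 33 36
f 34 36 35
f 36 33 37
f 36 37 35
f 37 33 38
f 37 38 35
f 38 33 39
f 38 39 35
f 39 33 40
f 39 40 35
f 40 33 41
f 40 41 35
f 41 33 42
f 41 42 35
f 42 33 43
f 42 43 35
f 43 33 44
f 43 44 35
f 44 33 34
f 44 34 35



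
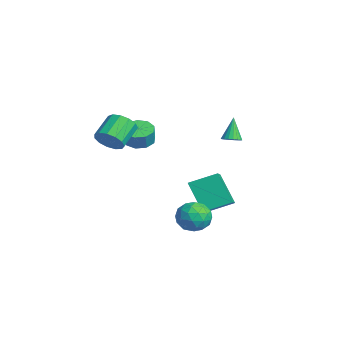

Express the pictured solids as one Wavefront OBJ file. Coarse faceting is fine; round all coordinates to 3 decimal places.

v 0.829 1.568 -3.462
v -0.319 1.089 -1.77
v 1.122 3.127 -2.821
v -0.026 2.647 -1.13
v 2.206 0.993 -2.69
v 1.058 0.513 -0.999
v 2.499 2.551 -2.05
v 1.351 2.072 -0.358
v 3.335 0.479 -2.685
v 4.328 0.731 -2.582
v 3.532 -0.751 -1.578
v 4.525 -0.499 -1.475
v 3.794 0.134 -1.12
v 3.672 0.895 -1.805
v 4.188 -0.915 -2.355
v 4.066 -0.154 -3.04
v 4.856 -0.13 -2.378
v 4.613 0.518 -1.615
v 3.247 -0.538 -2.545
v 3.004 0.11 -1.782
v 3.814 0.713 -2.731
v 4.046 -0.733 -1.429
v 3.616 -0.361 -1.221
v 4.2 -0.213 -1.16
v 3.429 0.809 -2.274
v 4.013 0.957 -2.213
v 3.699 0.606 -1.354
v 3.847 -0.977 -1.947
v 4.431 -0.829 -1.886
v 3.66 0.193 -3
v 4.244 0.341 -2.939
v 4.161 -0.626 -2.806
v 4.708 0.355 -2.551
v 4.824 -0.368 -1.9
v 4.625 -0.612 -2.417
v 4.554 -0.165 -2.82
v 4.565 0.736 -2.102
v 4.681 0.012 -1.451
v 4.251 0.385 -1.243
v 4.18 0.832 -1.645
v 4.875 0.229 -1.982
v 3.179 -0.032 -2.709
v 3.295 -0.756 -2.058
v 3.68 -0.852 -2.515
v 3.609 -0.405 -2.917
v 3.036 0.348 -2.26
v 3.152 -0.375 -1.609
v 3.306 0.145 -1.34
v 3.235 0.592 -1.743
v 2.985 -0.249 -2.178
v -0.039 -1.822 2.032
v 0.75 -1.655 1.761
v 1.107 -1.792 2.718
v 0.319 -1.958 2.988
v 0.489 -1.163 1.929
v 0.846 -1.3 2.885
v -0.018 -0.979 2.145
v 0.339 -1.116 3.101
v -0.535 -1.19 2.308
v -0.178 -1.326 3.264
v -0.82 -1.695 2.342
v -0.463 -1.832 3.298
v -0.739 -2.26 2.231
v -0.382 -2.397 3.187
v -0.33 -2.62 2.026
v 0.027 -2.757 2.983
v 0.215 -2.606 1.825
v 0.572 -2.743 2.781
v 0.642 -2.225 1.72
v 0.999 -2.362 2.676
v 2.294 -4.036 3.171
v 2.962 -3.866 3.703
v 2.053 -2.914 4.54
v 1.386 -3.084 4.009
v 2.982 -3.532 3.345
v 2.074 -2.58 4.182
v 2.784 -3.358 2.931
v 1.875 -2.406 3.769
v 2.43 -3.399 2.594
v 1.522 -2.447 3.432
v 2.033 -3.643 2.441
v 1.125 -2.69 3.278
v 1.719 -4.011 2.519
v 0.811 -3.059 3.356
v 1.588 -4.387 2.804
v 0.679 -3.435 3.642
v 1.681 -4.652 3.206
v 0.772 -3.7 4.043
v 1.968 -4.721 3.597
v 1.06 -3.769 4.434
v 2.359 -4.573 3.853
v 1.451 -3.621 4.69
v 2.73 -4.254 3.892
v 1.821 -3.302 4.729
v -0.649 3.465 1.153
v -0.132 3.388 1.404
v -1.271 3.775 2.527
v -0.132 3.64 1.347
v -0.234 3.857 1.252
v -0.418 3.996 1.137
v -0.648 4.03 1.025
v -0.879 3.952 0.939
v -1.063 3.778 0.895
v -1.166 3.541 0.902
v -1.167 3.289 0.958
v -1.065 3.072 1.054
v -0.88 2.933 1.169
v -0.65 2.899 1.28
v -0.42 2.977 1.367
v -0.235 3.151 1.411
f 2 4 1
f 5 2 1
f 1 4 3
f 3 5 1
f 2 8 4
f 6 2 5
f 6 8 2
f 4 8 3
f 7 5 3
f 3 8 7
f 7 6 5
f 8 6 7
f 9 46 25
f 46 20 49
f 25 49 14
f 46 49 25
f 9 25 21
f 25 14 26
f 21 26 10
f 25 26 21
f 9 21 30
f 21 10 31
f 30 31 16
f 21 31 30
f 9 30 42
f 30 16 45
f 42 45 19
f 30 45 42
f 9 42 46
f 42 19 50
f 46 50 20
f 42 50 46
f 10 26 37
f 26 14 40
f 37 40 18
f 26 40 37
f 14 49 27
f 49 20 48
f 27 48 13
f 49 48 27
f 20 50 47
f 50 19 43
f 47 43 11
f 50 43 47
f 19 45 44
f 45 16 32
f 44 32 15
f 45 32 44
f 16 31 36
f 31 10 33
f 36 33 17
f 31 33 36
f 12 38 24
f 38 18 39
f 24 39 13
f 38 39 24
f 12 24 22
f 24 13 23
f 22 23 11
f 24 23 22
f 12 22 29
f 22 11 28
f 29 28 15
f 22 28 29
f 12 29 34
f 29 15 35
f 34 35 17
f 29 35 34
f 12 34 38
f 34 17 41
f 38 41 18
f 34 41 38
f 13 39 27
f 39 18 40
f 27 40 14
f 39 40 27
f 11 23 47
f 23 13 48
f 47 48 20
f 23 48 47
f 15 28 44
f 28 11 43
f 44 43 19
f 28 43 44
f 17 35 36
f 35 15 32
f 36 32 16
f 35 32 36
f 18 41 37
f 41 17 33
f 37 33 10
f 41 33 37
f 52 51 55
f 52 55 53
f 53 55 56
f 53 56 54
f 55 51 57
f 55 57 56
f 56 57 58
f 56 58 54
f 57 51 59
f 57 59 58
f 58 59 60
f 58 60 54
f 59 51 61
f 59 61 60
f 60 61 62
f 60 62 54
f 61 51 63
f 61 63 62
f 62 63 64
f 62 64 54
f 63 51 65
f 63 65 64
f 64 65 66
f 64 66 54
f 65 51 67
f 65 67 66
f 66 67 68
f 66 68 54
f 67 51 69
f 67 69 68
f 68 69 70
f 68 70 54
f 69 51 52
f 69 52 70
f 70 52 53
f 70 53 54
f 72 71 75
f 72 75 73
f 73 75 76
f 73 76 74
f 75 71 77
f 75 77 76
f 76 77 78
f 76 78 74
f 77 71 79
f 77 79 78
f 78 79 80
f 78 80 74
f 79 71 81
f 79 81 80
f 80 81 82
f 80 82 74
f 81 71 83
f 81 83 82
f 82 83 84
f 82 84 74
f 83 71 85
f 83 85 84
f 84 85 86
f 84 86 74
f 85 71 87
f 85 87 86
f 86 87 88
f 86 88 74
f 87 71 89
f 87 89 88
f 88 89 90
f 88 90 74
f 89 71 91
f 89 91 90
f 90 91 92
f 90 92 74
f 91 71 93
f 91 93 92
f 92 93 94
f 92 94 74
f 93 71 72
f 93 72 94
f 94 72 73
f 94 73 74
f 96 95 98
f 96 98 97
f 98 95 99
f 98 99 97
f 99 95 100
f 99 100 97
f 100 95 101
f 100 101 97
f 101 95 102
f 101 102 97
f 102 95 103
f 102 103 97
f 103 95 104
f 103 104 97
f 104 95 105
f 104 105 97
f 105 95 106
f 105 106 97
f 106 95 107
f 106 107 97
f 107 95 108
f 107 108 97
f 108 95 109
f 108 109 97
f 109 95 110
f 109 110 97
f 110 95 96
f 110 96 97



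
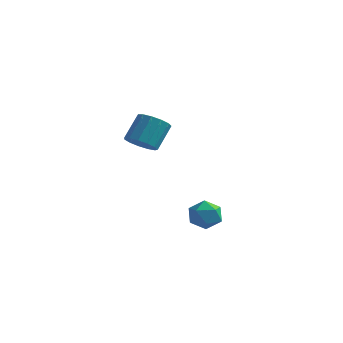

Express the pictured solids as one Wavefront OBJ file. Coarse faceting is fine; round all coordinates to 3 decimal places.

v 1.456 -0.476 -1.458
v 2.234 -0.518 -1.334
v 1.466 -1.662 -1.926
v 2.244 -1.704 -1.802
v 1.747 -1.689 -1.19
v 1.741 -0.955 -0.9
v 1.959 -1.225 -2.36
v 1.953 -0.491 -2.07
v 2.545 -0.981 -1.891
v 2.414 -1.267 -1.168
v 1.286 -0.913 -2.092
v 1.155 -1.199 -1.369
v -3.718 3.359 -0.242
v -2.985 3.569 -0.515
v -2.829 4.511 0.629
v -3.562 4.301 0.902
v -3.282 3.856 -0.71
v -3.126 4.797 0.434
v -3.717 3.985 -0.757
v -3.561 4.926 0.387
v -4.153 3.915 -0.64
v -3.997 4.856 0.504
v -4.451 3.669 -0.397
v -4.294 4.61 0.747
v -4.516 3.324 -0.104
v -4.359 4.266 1.04
v -4.328 2.991 0.144
v -4.171 3.933 1.288
v -3.946 2.775 0.27
v -3.789 3.716 1.414
v -3.492 2.744 0.234
v -3.336 3.685 1.378
v -3.11 2.908 0.046
v -2.953 3.85 1.19
v -2.921 3.216 -0.233
v -2.765 4.158 0.911
f 1 12 6
f 1 6 2
f 1 2 8
f 1 8 11
f 1 11 12
f 2 6 10
f 6 12 5
f 12 11 3
f 11 8 7
f 8 2 9
f 4 10 5
f 4 5 3
f 4 3 7
f 4 7 9
f 4 9 10
f 5 10 6
f 3 5 12
f 7 3 11
f 9 7 8
f 10 9 2
f 14 13 17
f 14 17 15
f 15 17 18
f 15 18 16
f 17 13 19
f 17 19 18
f 18 19 20
f 18 20 16
f 19 13 21
f 19 21 20
f 20 21 22
f 20 22 16
f 21 13 23
f 21 23 22
f 22 23 24
f 22 24 16
f 23 13 25
f 23 25 24
f 24 25 26
f 24 26 16
f 25 13 27
f 25 27 26
f 26 27 28
f 26 28 16
f 27 13 29
f 27 29 28
f 28 29 30
f 28 30 16
f 29 13 31
f 29 31 30
f 30 31 32
f 30 32 16
f 31 13 33
f 31 33 32
f 32 33 34
f 32 34 16
f 33 13 35
f 33 35 34
f 34 35 36
f 34 36 16
f 35 13 14
f 35 14 36
f 36 14 15
f 36 15 16



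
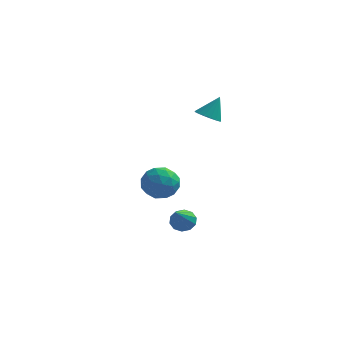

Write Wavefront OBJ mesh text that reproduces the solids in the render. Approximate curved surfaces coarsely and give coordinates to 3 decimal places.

v 0.174 0.445 -4.652
v 0.556 0.153 -5.011
v 0.226 -1.185 -3.268
v 0.755 0.36 -4.775
v 0.731 0.599 -4.493
v 0.495 0.779 -4.271
v 0.136 0.832 -4.195
v -0.209 0.737 -4.294
v -0.407 0.531 -4.53
v -0.384 0.292 -4.812
v -0.147 0.111 -5.034
v 0.212 0.058 -5.109
v -1.677 1.648 -2.98
v -1.04 1.839 -2.352
v -0.96 0.401 -3.328
v -0.323 0.592 -2.7
v -1.171 0.367 -2.438
v -1.614 1.138 -2.223
v -0.386 1.102 -3.457
v -0.829 1.873 -3.242
v -0.242 1.501 -2.646
v -0.727 1.047 -2.017
v -1.273 1.193 -3.663
v -1.758 0.739 -3.034
v -1.421 1.853 -2.636
v -0.579 0.387 -3.044
v -1.077 0.255 -2.891
v -0.703 0.367 -2.521
v -1.758 1.441 -2.56
v -1.384 1.554 -2.191
v -1.461 0.688 -2.242
v -0.616 0.686 -3.489
v -0.242 0.799 -3.12
v -1.297 1.873 -3.159
v -0.923 1.985 -2.789
v -0.539 1.552 -3.438
v -0.578 1.767 -2.439
v -0.157 1.033 -2.644
v -0.194 1.333 -3.089
v -0.454 1.786 -2.962
v -0.863 1.5 -2.07
v -0.442 0.767 -2.274
v -0.94 0.635 -2.12
v -1.2 1.088 -1.994
v -0.394 1.301 -2.243
v -1.558 1.473 -3.406
v -1.137 0.74 -3.61
v -0.8 1.152 -3.686
v -1.06 1.605 -3.56
v -1.843 1.207 -3.036
v -1.422 0.473 -3.241
v -1.546 0.454 -2.718
v -1.806 0.907 -2.591
v -1.606 0.939 -3.437
v 0.871 1.991 1.007
v 1.452 1.797 0.858
v 1.289 2.469 2.013
v 1.433 2.072 0.735
v 1.286 2.328 0.674
v 1.044 2.507 0.69
v 0.762 2.568 0.778
v 0.505 2.496 0.919
v 0.332 2.309 1.08
v 0.282 2.049 1.224
v 0.368 1.775 1.318
v 0.568 1.551 1.342
v 0.838 1.428 1.288
v 1.115 1.434 1.17
v 1.337 1.567 1.015
f 2 1 4
f 2 4 3
f 4 1 5
f 4 5 3
f 5 1 6
f 5 6 3
f 6 1 7
f 6 7 3
f 7 1 8
f 7 8 3
f 8 1 9
f 8 9 3
f 9 1 10
f 9 10 3
f 10 1 11
f 10 11 3
f 11 1 12
f 11 12 3
f 12 1 2
f 12 2 3
f 13 50 29
f 50 24 53
f 29 53 18
f 50 53 29
f 13 29 25
f 29 18 30
f 25 30 14
f 29 30 25
f 13 25 34
f 25 14 35
f 34 35 20
f 25 35 34
f 13 34 46
f 34 20 49
f 46 49 23
f 34 49 46
f 13 46 50
f 46 23 54
f 50 54 24
f 46 54 50
f 14 30 41
f 30 18 44
f 41 44 22
f 30 44 41
f 18 53 31
f 53 24 52
f 31 52 17
f 53 52 31
f 24 54 51
f 54 23 47
f 51 47 15
f 54 47 51
f 23 49 48
f 49 20 36
f 48 36 19
f 49 36 48
f 20 35 40
f 35 14 37
f 40 37 21
f 35 37 40
f 16 42 28
f 42 22 43
f 28 43 17
f 42 43 28
f 16 28 26
f 28 17 27
f 26 27 15
f 28 27 26
f 16 26 33
f 26 15 32
f 33 32 19
f 26 32 33
f 16 33 38
f 33 19 39
f 38 39 21
f 33 39 38
f 16 38 42
f 38 21 45
f 42 45 22
f 38 45 42
f 17 43 31
f 43 22 44
f 31 44 18
f 43 44 31
f 15 27 51
f 27 17 52
f 51 52 24
f 27 52 51
f 19 32 48
f 32 15 47
f 48 47 23
f 32 47 48
f 21 39 40
f 39 19 36
f 40 36 20
f 39 36 40
f 22 45 41
f 45 21 37
f 41 37 14
f 45 37 41
f 56 55 58
f 56 58 57
f 58 55 59
f 58 59 57
f 59 55 60
f 59 60 57
f 60 55 61
f 60 61 57
f 61 55 62
f 61 62 57
f 62 55 63
f 62 63 57
f 63 55 64
f 63 64 57
f 64 55 65
f 64 65 57
f 65 55 66
f 65 66 57
f 66 55 67
f 66 67 57
f 67 55 68
f 67 68 57
f 68 55 69
f 68 69 57
f 69 55 56
f 69 56 57



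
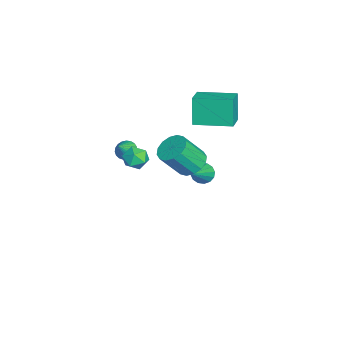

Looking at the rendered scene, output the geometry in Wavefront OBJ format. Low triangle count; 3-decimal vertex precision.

v 0.34 -0.804 1.967
v 0.788 -0.68 1.637
v 1.02 -1.116 2.773
v 0.75 -0.474 1.748
v 0.642 -0.325 1.898
v 0.481 -0.259 2.059
v 0.296 -0.287 2.204
v 0.118 -0.405 2.308
v -0.021 -0.591 2.354
v -0.098 -0.814 2.332
v -0.099 -1.036 2.247
v -0.024 -1.217 2.114
v 0.114 -1.327 1.955
v 0.29 -1.346 1.799
v 0.476 -1.272 1.671
v 0.638 -1.116 1.595
v 0.748 -0.907 1.583
v -3.026 2.47 1.929
v -3.576 2.427 3.473
v -2.773 4.469 2.073
v -3.323 4.426 3.618
v -1.737 2.274 2.382
v -2.287 2.231 3.927
v -1.484 4.273 2.527
v -2.034 4.23 4.071
v 2.552 0.09 3.771
v 3.031 0.497 3.455
v 3.329 -0.737 3.885
v 3.808 -0.33 3.569
v 3.573 -0.162 4.211
v 3.093 0.349 4.141
v 3.267 -0.589 3.199
v 2.787 -0.078 3.129
v 3.474 0.078 3.101
v 3.663 0.341 3.727
v 2.697 -0.581 3.613
v 2.886 -0.318 4.239
v -3.897 2.726 -3.02
v -3.51 3.122 -3.36
v -2.263 2.194 -1.78
v -3.636 3.313 -3.113
v -3.831 3.347 -2.841
v -4.044 3.214 -2.618
v -4.218 2.95 -2.502
v -4.306 2.626 -2.525
v -4.284 2.329 -2.681
v -4.159 2.138 -2.928
v -3.963 2.104 -3.199
v -3.75 2.237 -3.423
v -3.577 2.501 -3.539
v -3.489 2.825 -3.516
v -0.601 2.318 0.399
v 0.153 2.086 0.032
v 0.535 1.111 1.434
v -0.219 1.342 1.801
v 0.247 2.459 0.267
v 0.629 1.484 1.668
v 0.114 2.794 0.536
v 0.496 1.819 1.938
v -0.211 3.002 0.769
v 0.171 2.026 2.171
v -0.64 3.026 0.903
v -0.259 2.05 2.305
v -1.059 2.86 0.902
v -0.677 1.885 2.303
v -1.355 2.549 0.766
v -0.973 1.574 2.168
v -1.449 2.176 0.532
v -1.067 1.201 1.933
v -1.316 1.841 0.262
v -0.934 0.866 1.664
v -0.991 1.634 0.029
v -0.609 0.658 1.431
v -0.561 1.61 -0.105
v -0.18 0.634 1.297
v -0.143 1.775 -0.103
v 0.239 0.8 1.298
f 2 1 4
f 2 4 3
f 4 1 5
f 4 5 3
f 5 1 6
f 5 6 3
f 6 1 7
f 6 7 3
f 7 1 8
f 7 8 3
f 8 1 9
f 8 9 3
f 9 1 10
f 9 10 3
f 10 1 11
f 10 11 3
f 11 1 12
f 11 12 3
f 12 1 13
f 12 13 3
f 13 1 14
f 13 14 3
f 14 1 15
f 14 15 3
f 15 1 16
f 15 16 3
f 16 1 17
f 16 17 3
f 17 1 2
f 17 2 3
f 19 21 18
f 22 19 18
f 18 21 20
f 20 22 18
f 19 25 21
f 23 19 22
f 23 25 19
f 21 25 20
f 24 22 20
f 20 25 24
f 24 23 22
f 25 23 24
f 26 37 31
f 26 31 27
f 26 27 33
f 26 33 36
f 26 36 37
f 27 31 35
f 31 37 30
f 37 36 28
f 36 33 32
f 33 27 34
f 29 35 30
f 29 30 28
f 29 28 32
f 29 32 34
f 29 34 35
f 30 35 31
f 28 30 37
f 32 28 36
f 34 32 33
f 35 34 27
f 39 38 41
f 39 41 40
f 41 38 42
f 41 42 40
f 42 38 43
f 42 43 40
f 43 38 44
f 43 44 40
f 44 38 45
f 44 45 40
f 45 38 46
f 45 46 40
f 46 38 47
f 46 47 40
f 47 38 48
f 47 48 40
f 48 38 49
f 48 49 40
f 49 38 50
f 49 50 40
f 50 38 51
f 50 51 40
f 51 38 39
f 51 39 40
f 53 52 56
f 53 56 54
f 54 56 57
f 54 57 55
f 56 52 58
f 56 58 57
f 57 58 59
f 57 59 55
f 58 52 60
f 58 60 59
f 59 60 61
f 59 61 55
f 60 52 62
f 60 62 61
f 61 62 63
f 61 63 55
f 62 52 64
f 62 64 63
f 63 64 65
f 63 65 55
f 64 52 66
f 64 66 65
f 65 66 67
f 65 67 55
f 66 52 68
f 66 68 67
f 67 68 69
f 67 69 55
f 68 52 70
f 68 70 69
f 69 70 71
f 69 71 55
f 70 52 72
f 70 72 71
f 71 72 73
f 71 73 55
f 72 52 74
f 72 74 73
f 73 74 75
f 73 75 55
f 74 52 76
f 74 76 75
f 75 76 77
f 75 77 55
f 76 52 53
f 76 53 77
f 77 53 54
f 77 54 55



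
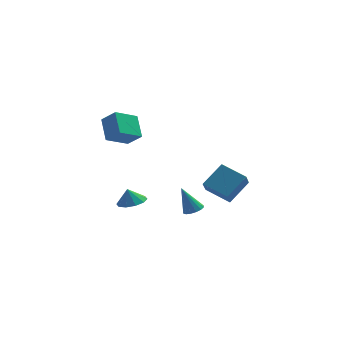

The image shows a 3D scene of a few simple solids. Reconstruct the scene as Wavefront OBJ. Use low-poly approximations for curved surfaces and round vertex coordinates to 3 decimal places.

v 0.105 1.348 -4.415
v 0.72 1.23 -4.151
v -0.625 1.432 -2.685
v 0.697 1.581 -4.177
v 0.516 1.869 -4.267
v 0.225 2.017 -4.397
v -0.099 1.986 -4.532
v -0.368 1.784 -4.636
v -0.511 1.466 -4.68
v -0.488 1.115 -4.654
v -0.307 0.827 -4.564
v -0.016 0.679 -4.434
v 0.308 0.71 -4.299
v 0.577 0.912 -4.195
v -3.826 -3.343 3.902
v -4.177 -2.126 4.991
v -4.666 -2.882 3.116
v -5.017 -1.665 4.204
v -2.663 -2.395 3.216
v -3.014 -1.178 4.304
v -3.503 -1.934 2.429
v -3.854 -0.717 3.518
v -3.221 -2.93 -1.738
v -2.341 -2.924 -1.506
v -3.479 -2.91 -0.762
v -2.51 -2.39 -1.561
v -2.951 -2.063 -1.684
v -3.494 -2.066 -1.827
v -3.934 -2.4 -1.937
v -4.101 -2.936 -1.97
v -3.932 -3.469 -1.915
v -3.492 -3.797 -1.792
v -2.948 -3.793 -1.649
v -2.508 -3.459 -1.539
v 2.345 -2.526 -1.861
v 2.211 -3.426 -0.989
v 0.925 -1.725 -1.254
v 0.79 -2.625 -0.382
v 3.39 -1.555 -0.698
v 3.255 -2.455 0.174
v 1.969 -0.754 -0.091
v 1.835 -1.654 0.781
f 2 1 4
f 2 4 3
f 4 1 5
f 4 5 3
f 5 1 6
f 5 6 3
f 6 1 7
f 6 7 3
f 7 1 8
f 7 8 3
f 8 1 9
f 8 9 3
f 9 1 10
f 9 10 3
f 10 1 11
f 10 11 3
f 11 1 12
f 11 12 3
f 12 1 13
f 12 13 3
f 13 1 14
f 13 14 3
f 14 1 2
f 14 2 3
f 16 18 15
f 19 16 15
f 15 18 17
f 17 19 15
f 16 22 18
f 20 16 19
f 20 22 16
f 18 22 17
f 21 19 17
f 17 22 21
f 21 20 19
f 22 20 21
f 24 23 26
f 24 26 25
f 26 23 27
f 26 27 25
f 27 23 28
f 27 28 25
f 28 23 29
f 28 29 25
f 29 23 30
f 29 30 25
f 30 23 31
f 30 31 25
f 31 23 32
f 31 32 25
f 32 23 33
f 32 33 25
f 33 23 34
f 33 34 25
f 34 23 24
f 34 24 25
f 36 38 35
f 39 36 35
f 35 38 37
f 37 39 35
f 36 42 38
f 40 36 39
f 40 42 36
f 38 42 37
f 41 39 37
f 37 42 41
f 41 40 39
f 42 40 41



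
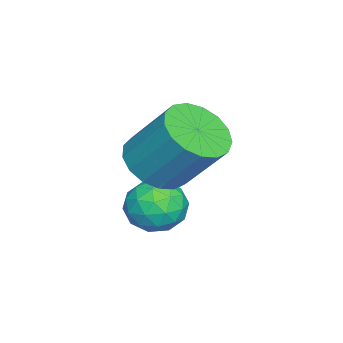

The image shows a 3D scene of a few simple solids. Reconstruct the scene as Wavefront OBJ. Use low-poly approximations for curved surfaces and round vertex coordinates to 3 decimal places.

v 0.715 -2.921 -2.366
v 1.36 -3.641 -1.933
v 1.691 -2.4 -0.361
v 1.045 -1.679 -0.794
v 1.669 -3.359 -2.22
v 1.999 -2.118 -0.649
v 1.759 -2.977 -2.541
v 2.089 -1.735 -0.97
v 1.609 -2.581 -2.822
v 1.94 -1.34 -1.25
v 1.255 -2.264 -2.998
v 1.586 -1.022 -1.427
v 0.777 -2.097 -3.03
v 1.108 -0.855 -1.458
v 0.285 -2.119 -2.909
v 0.615 -0.877 -1.337
v -0.109 -2.324 -2.664
v 0.221 -1.083 -1.092
v -0.314 -2.666 -2.35
v 0.016 -1.425 -0.779
v -0.284 -3.067 -2.041
v 0.047 -1.825 -0.469
v -0.024 -3.434 -1.805
v 0.306 -2.192 -0.233
v 0.404 -3.683 -1.698
v 0.735 -2.442 -0.126
v 0.904 -3.758 -1.744
v 1.235 -2.517 -0.173
v 1.263 -2.035 -3.16
v 1.852 -2.079 -3.872
v 0.788 -3.421 -3.468
v 1.377 -3.465 -4.18
v 1.699 -3.459 -3.313
v 1.993 -2.603 -3.122
v 0.647 -2.897 -4.218
v 0.941 -2.041 -4.027
v 1.472 -2.611 -4.526
v 2.122 -2.959 -3.966
v 0.518 -2.541 -3.374
v 1.168 -2.889 -2.814
v 1.599 -1.935 -3.488
v 1.041 -3.565 -3.852
v 1.23 -3.562 -3.342
v 1.577 -3.587 -3.76
v 1.682 -2.243 -3.048
v 2.028 -2.269 -3.466
v 1.938 -3.08 -3.138
v 0.612 -3.231 -3.874
v 0.958 -3.257 -4.292
v 1.063 -1.913 -3.58
v 1.41 -1.938 -3.998
v 0.702 -2.42 -4.202
v 1.722 -2.274 -4.291
v 1.443 -3.088 -4.473
v 1.014 -2.755 -4.495
v 1.186 -2.252 -4.383
v 2.104 -2.478 -3.963
v 1.825 -3.293 -4.144
v 2.014 -3.289 -3.634
v 2.187 -2.786 -3.522
v 1.881 -2.791 -4.347
v 0.815 -2.207 -3.196
v 0.536 -3.022 -3.377
v 0.453 -2.714 -3.818
v 0.626 -2.211 -3.706
v 1.197 -2.412 -2.867
v 0.918 -3.226 -3.049
v 1.454 -3.248 -2.957
v 1.626 -2.745 -2.845
v 0.759 -2.709 -2.993
f 2 1 5
f 2 5 3
f 3 5 6
f 3 6 4
f 5 1 7
f 5 7 6
f 6 7 8
f 6 8 4
f 7 1 9
f 7 9 8
f 8 9 10
f 8 10 4
f 9 1 11
f 9 11 10
f 10 11 12
f 10 12 4
f 11 1 13
f 11 13 12
f 12 13 14
f 12 14 4
f 13 1 15
f 13 15 14
f 14 15 16
f 14 16 4
f 15 1 17
f 15 17 16
f 16 17 18
f 16 18 4
f 17 1 19
f 17 19 18
f 18 19 20
f 18 20 4
f 19 1 21
f 19 21 20
f 20 21 22
f 20 22 4
f 21 1 23
f 21 23 22
f 22 23 24
f 22 24 4
f 23 1 25
f 23 25 24
f 24 25 26
f 24 26 4
f 25 1 27
f 25 27 26
f 26 27 28
f 26 28 4
f 27 1 2
f 27 2 28
f 28 2 3
f 28 3 4
f 29 66 45
f 66 40 69
f 45 69 34
f 66 69 45
f 29 45 41
f 45 34 46
f 41 46 30
f 45 46 41
f 29 41 50
f 41 30 51
f 50 51 36
f 41 51 50
f 29 50 62
f 50 36 65
f 62 65 39
f 50 65 62
f 29 62 66
f 62 39 70
f 66 70 40
f 62 70 66
f 30 46 57
f 46 34 60
f 57 60 38
f 46 60 57
f 34 69 47
f 69 40 68
f 47 68 33
f 69 68 47
f 40 70 67
f 70 39 63
f 67 63 31
f 70 63 67
f 39 65 64
f 65 36 52
f 64 52 35
f 65 52 64
f 36 51 56
f 51 30 53
f 56 53 37
f 51 53 56
f 32 58 44
f 58 38 59
f 44 59 33
f 58 59 44
f 32 44 42
f 44 33 43
f 42 43 31
f 44 43 42
f 32 42 49
f 42 31 48
f 49 48 35
f 42 48 49
f 32 49 54
f 49 35 55
f 54 55 37
f 49 55 54
f 32 54 58
f 54 37 61
f 58 61 38
f 54 61 58
f 33 59 47
f 59 38 60
f 47 60 34
f 59 60 47
f 31 43 67
f 43 33 68
f 67 68 40
f 43 68 67
f 35 48 64
f 48 31 63
f 64 63 39
f 48 63 64
f 37 55 56
f 55 35 52
f 56 52 36
f 55 52 56
f 38 61 57
f 61 37 53
f 57 53 30
f 61 53 57



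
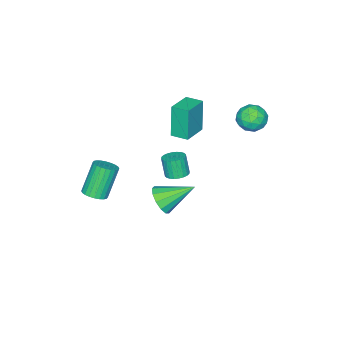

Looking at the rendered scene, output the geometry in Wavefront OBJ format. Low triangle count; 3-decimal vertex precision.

v -3.847 -1.983 0.226
v -4.204 -2.214 2.354
v -4.006 -0.918 0.316
v -4.363 -1.15 2.443
v -2.257 -1.77 0.517
v -2.614 -2.002 2.644
v -2.416 -0.706 0.606
v -2.773 -0.937 2.734
v 3.707 -2.285 -0.696
v 4.26 -2.669 -0.388
v 3.265 -2.66 1.405
v 2.713 -2.275 1.096
v 4.347 -2.398 -0.341
v 3.352 -2.388 1.452
v 4.336 -2.109 -0.348
v 3.341 -2.1 1.444
v 4.23 -1.847 -0.408
v 3.235 -1.838 1.384
v 4.045 -1.652 -0.512
v 3.05 -1.643 1.28
v 3.808 -1.553 -0.644
v 2.813 -1.544 1.148
v 3.556 -1.566 -0.784
v 2.561 -1.556 1.008
v 3.326 -1.688 -0.911
v 2.332 -1.678 0.882
v 3.155 -1.9 -1.005
v 2.16 -1.891 0.788
v 3.068 -2.172 -1.052
v 2.073 -2.162 0.741
v 3.079 -2.46 -1.044
v 2.084 -2.451 0.748
v 3.185 -2.722 -0.984
v 2.19 -2.713 0.808
v 3.37 -2.917 -0.88
v 2.375 -2.908 0.912
v 3.607 -3.016 -0.748
v 2.612 -3.007 1.044
v 3.859 -3.004 -0.608
v 2.864 -2.994 1.184
v 4.088 -2.882 -0.482
v 3.094 -2.872 1.311
v 2.117 0.994 -0.488
v 2.628 0.843 0.299
v 0.923 2.346 0.548
v 2.864 1.248 0.042
v 2.863 1.573 -0.383
v 2.626 1.715 -0.842
v 2.227 1.627 -1.188
v 1.793 1.339 -1.312
v 1.463 0.941 -1.174
v 1.34 0.56 -0.818
v 1.464 0.317 -0.358
v 1.796 0.289 0.061
v 2.229 0.485 0.306
v -2.833 -1.765 -3.336
v -2.199 -1.49 -3.172
v -2.354 -1.879 -1.92
v -2.987 -2.155 -2.084
v -2.366 -1.274 -3.125
v -2.52 -1.663 -1.873
v -2.604 -1.132 -3.11
v -2.758 -1.522 -1.859
v -2.876 -1.087 -3.13
v -3.031 -1.477 -1.878
v -3.142 -1.145 -3.181
v -3.297 -1.535 -1.929
v -3.361 -1.298 -3.256
v -3.516 -1.687 -2.004
v -3.5 -1.522 -3.342
v -3.654 -1.911 -2.091
v -3.537 -1.782 -3.428
v -3.691 -2.172 -2.176
v -3.466 -2.041 -3.5
v -3.621 -2.43 -2.248
v -3.3 -2.257 -3.547
v -3.454 -2.646 -2.295
v -3.062 -2.398 -3.561
v -3.216 -2.788 -2.31
v -2.789 -2.443 -3.542
v -2.944 -2.833 -2.29
v -2.523 -2.385 -3.491
v -2.678 -2.775 -2.239
v -2.304 -2.233 -3.416
v -2.459 -2.622 -2.164
v -2.166 -2.009 -3.329
v -2.32 -2.398 -2.078
v -2.129 -1.748 -3.244
v -2.283 -2.138 -1.992
v -3.49 3.158 3.814
v -2.955 2.711 3.174
v -4.725 2.409 3.306
v -4.19 1.962 2.666
v -4.088 1.767 3.587
v -3.325 2.23 3.9
v -4.355 2.89 2.58
v -3.592 3.353 2.893
v -3.49 2.545 2.411
v -3.325 1.851 3.033
v -4.355 3.269 3.447
v -4.19 2.575 4.069
v -3.114 3 3.538
v -4.566 2.12 2.942
v -4.506 2.005 3.483
v -4.192 1.743 3.106
v -3.331 2.718 3.965
v -3.017 2.455 3.589
v -3.683 1.9 3.832
v -4.663 2.665 2.891
v -4.349 2.402 2.515
v -3.488 3.377 3.374
v -3.174 3.115 2.997
v -3.997 3.22 2.648
v -3.114 2.64 2.714
v -3.84 2.2 2.415
v -3.937 2.745 2.365
v -3.488 3.017 2.549
v -3.017 2.232 3.08
v -3.743 1.792 2.781
v -3.683 1.678 3.322
v -3.235 1.95 3.507
v -3.332 2.135 2.631
v -3.937 3.328 3.699
v -4.663 2.888 3.4
v -4.445 3.17 2.973
v -3.997 3.442 3.158
v -3.84 2.92 4.065
v -4.566 2.48 3.766
v -4.192 2.103 3.931
v -3.743 2.375 4.115
v -4.348 2.985 3.849
f 2 4 1
f 5 2 1
f 1 4 3
f 3 5 1
f 2 8 4
f 6 2 5
f 6 8 2
f 4 8 3
f 7 5 3
f 3 8 7
f 7 6 5
f 8 6 7
f 10 9 13
f 10 13 11
f 11 13 14
f 11 14 12
f 13 9 15
f 13 15 14
f 14 15 16
f 14 16 12
f 15 9 17
f 15 17 16
f 16 17 18
f 16 18 12
f 17 9 19
f 17 19 18
f 18 19 20
f 18 20 12
f 19 9 21
f 19 21 20
f 20 21 22
f 20 22 12
f 21 9 23
f 21 23 22
f 22 23 24
f 22 24 12
f 23 9 25
f 23 25 24
f 24 25 26
f 24 26 12
f 25 9 27
f 25 27 26
f 26 27 28
f 26 28 12
f 27 9 29
f 27 29 28
f 28 29 30
f 28 30 12
f 29 9 31
f 29 31 30
f 30 31 32
f 30 32 12
f 31 9 33
f 31 33 32
f 32 33 34
f 32 34 12
f 33 9 35
f 33 35 34
f 34 35 36
f 34 36 12
f 35 9 37
f 35 37 36
f 36 37 38
f 36 38 12
f 37 9 39
f 37 39 38
f 38 39 40
f 38 40 12
f 39 9 41
f 39 41 40
f 40 41 42
f 40 42 12
f 41 9 10
f 41 10 42
f 42 10 11
f 42 11 12
f 44 43 46
f 44 46 45
f 46 43 47
f 46 47 45
f 47 43 48
f 47 48 45
f 48 43 49
f 48 49 45
f 49 43 50
f 49 50 45
f 50 43 51
f 50 51 45
f 51 43 52
f 51 52 45
f 52 43 53
f 52 53 45
f 53 43 54
f 53 54 45
f 54 43 55
f 54 55 45
f 55 43 44
f 55 44 45
f 57 56 60
f 57 60 58
f 58 60 61
f 58 61 59
f 60 56 62
f 60 62 61
f 61 62 63
f 61 63 59
f 62 56 64
f 62 64 63
f 63 64 65
f 63 65 59
f 64 56 66
f 64 66 65
f 65 66 67
f 65 67 59
f 66 56 68
f 66 68 67
f 67 68 69
f 67 69 59
f 68 56 70
f 68 70 69
f 69 70 71
f 69 71 59
f 70 56 72
f 70 72 71
f 71 72 73
f 71 73 59
f 72 56 74
f 72 74 73
f 73 74 75
f 73 75 59
f 74 56 76
f 74 76 75
f 75 76 77
f 75 77 59
f 76 56 78
f 76 78 77
f 77 78 79
f 77 79 59
f 78 56 80
f 78 80 79
f 79 80 81
f 79 81 59
f 80 56 82
f 80 82 81
f 81 82 83
f 81 83 59
f 82 56 84
f 82 84 83
f 83 84 85
f 83 85 59
f 84 56 86
f 84 86 85
f 85 86 87
f 85 87 59
f 86 56 88
f 86 88 87
f 87 88 89
f 87 89 59
f 88 56 57
f 88 57 89
f 89 57 58
f 89 58 59
f 90 127 106
f 127 101 130
f 106 130 95
f 127 130 106
f 90 106 102
f 106 95 107
f 102 107 91
f 106 107 102
f 90 102 111
f 102 91 112
f 111 112 97
f 102 112 111
f 90 111 123
f 111 97 126
f 123 126 100
f 111 126 123
f 90 123 127
f 123 100 131
f 127 131 101
f 123 131 127
f 91 107 118
f 107 95 121
f 118 121 99
f 107 121 118
f 95 130 108
f 130 101 129
f 108 129 94
f 130 129 108
f 101 131 128
f 131 100 124
f 128 124 92
f 131 124 128
f 100 126 125
f 126 97 113
f 125 113 96
f 126 113 125
f 97 112 117
f 112 91 114
f 117 114 98
f 112 114 117
f 93 119 105
f 119 99 120
f 105 120 94
f 119 120 105
f 93 105 103
f 105 94 104
f 103 104 92
f 105 104 103
f 93 103 110
f 103 92 109
f 110 109 96
f 103 109 110
f 93 110 115
f 110 96 116
f 115 116 98
f 110 116 115
f 93 115 119
f 115 98 122
f 119 122 99
f 115 122 119
f 94 120 108
f 120 99 121
f 108 121 95
f 120 121 108
f 92 104 128
f 104 94 129
f 128 129 101
f 104 129 128
f 96 109 125
f 109 92 124
f 125 124 100
f 109 124 125
f 98 116 117
f 116 96 113
f 117 113 97
f 116 113 117
f 99 122 118
f 122 98 114
f 118 114 91
f 122 114 118



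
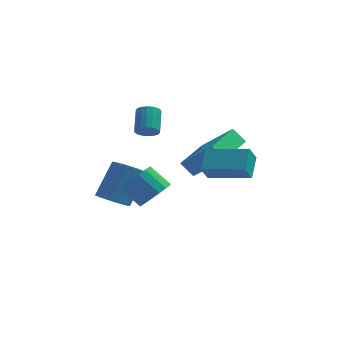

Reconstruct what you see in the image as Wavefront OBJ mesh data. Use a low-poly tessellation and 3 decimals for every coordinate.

v 1.979 -3.687 0.217
v 1.758 -4.153 0.905
v 2.057 -2.765 0.865
v 1.835 -3.23 1.553
v 3.705 -4.05 0.527
v 3.483 -4.515 1.215
v 3.782 -3.127 1.175
v 3.561 -3.593 1.863
v -2.149 -1.499 -2.515
v -1.778 -1.025 -2.979
v -1.24 -0.027 -1.53
v -1.611 -0.501 -1.065
v -2.065 -0.892 -2.964
v -1.526 0.106 -1.515
v -2.366 -0.864 -2.872
v -1.827 0.134 -1.422
v -2.629 -0.946 -2.717
v -2.091 0.052 -1.268
v -2.809 -1.123 -2.528
v -2.271 -0.125 -1.079
v -2.876 -1.366 -2.337
v -2.338 -0.368 -0.887
v -2.816 -1.631 -2.176
v -2.278 -0.633 -0.727
v -2.642 -1.874 -2.074
v -2.104 -0.876 -0.624
v -2.382 -2.052 -2.048
v -1.844 -1.054 -0.598
v -2.082 -2.134 -2.102
v -1.543 -1.136 -0.653
v -1.793 -2.106 -2.228
v -1.255 -1.108 -0.779
v -1.566 -1.974 -2.404
v -1.028 -0.976 -0.955
v -1.44 -1.759 -2.599
v -0.902 -0.761 -1.149
v -1.436 -1.5 -2.779
v -0.898 -0.502 -1.33
v -1.556 -1.24 -2.913
v -1.018 -0.242 -1.464
v -0.181 -2.857 -1.344
v 0.279 -3.179 -0.747
v -0.578 -2.904 0.062
v -1.039 -2.583 -0.536
v 0.389 -2.802 -0.758
v -0.468 -2.528 0.051
v 0.369 -2.438 -0.904
v -0.488 -2.164 -0.095
v 0.222 -2.17 -1.15
v -0.635 -1.896 -0.341
v -0.017 -2.06 -1.441
v -0.874 -1.785 -0.632
v -0.294 -2.132 -1.71
v -1.151 -1.857 -0.901
v -0.545 -2.37 -1.895
v -1.402 -2.096 -1.086
v -0.713 -2.72 -1.954
v -1.57 -2.446 -1.145
v -0.759 -3.101 -1.873
v -1.616 -2.827 -1.064
v -0.672 -3.427 -1.671
v -1.529 -3.152 -0.863
v -0.474 -3.622 -1.395
v -1.331 -3.347 -0.586
v -0.208 -3.641 -1.106
v -1.065 -3.367 -0.298
v 0.064 -3.482 -0.873
v -0.793 -3.207 -0.064
v 1.036 -0.729 -1.268
v 0.486 -0.587 -0.65
v 1.674 1.205 -1.145
v 1.124 1.347 -0.527
v 2.356 -1.247 0.027
v 1.806 -1.105 0.645
v 2.994 0.687 0.15
v 2.444 0.829 0.768
v -0.841 -0.701 1.116
v -0.633 -0.391 0.755
v -0.712 0.532 1.502
v -0.919 0.221 1.864
v -0.86 -0.375 0.712
v -0.938 0.547 1.459
v -1.083 -0.425 0.749
v -1.162 0.498 1.496
v -1.258 -0.528 0.859
v -1.337 0.394 1.606
v -1.35 -0.667 1.02
v -1.429 0.256 1.767
v -1.342 -0.812 1.2
v -1.421 0.111 1.947
v -1.234 -0.935 1.363
v -1.313 -0.012 2.111
v -1.048 -1.012 1.478
v -1.127 -0.089 2.225
v -0.822 -1.027 1.521
v -0.9 -0.105 2.268
v -0.598 -0.978 1.484
v -0.677 -0.055 2.231
v -0.423 -0.874 1.374
v -0.502 0.048 2.121
v -0.331 -0.736 1.213
v -0.41 0.187 1.96
v -0.339 -0.591 1.033
v -0.418 0.332 1.78
v -0.447 -0.468 0.869
v -0.526 0.455 1.617
f 2 4 1
f 5 2 1
f 1 4 3
f 3 5 1
f 2 8 4
f 6 2 5
f 6 8 2
f 4 8 3
f 7 5 3
f 3 8 7
f 7 6 5
f 8 6 7
f 10 9 13
f 10 13 11
f 11 13 14
f 11 14 12
f 13 9 15
f 13 15 14
f 14 15 16
f 14 16 12
f 15 9 17
f 15 17 16
f 16 17 18
f 16 18 12
f 17 9 19
f 17 19 18
f 18 19 20
f 18 20 12
f 19 9 21
f 19 21 20
f 20 21 22
f 20 22 12
f 21 9 23
f 21 23 22
f 22 23 24
f 22 24 12
f 23 9 25
f 23 25 24
f 24 25 26
f 24 26 12
f 25 9 27
f 25 27 26
f 26 27 28
f 26 28 12
f 27 9 29
f 27 29 28
f 28 29 30
f 28 30 12
f 29 9 31
f 29 31 30
f 30 31 32
f 30 32 12
f 31 9 33
f 31 33 32
f 32 33 34
f 32 34 12
f 33 9 35
f 33 35 34
f 34 35 36
f 34 36 12
f 35 9 37
f 35 37 36
f 36 37 38
f 36 38 12
f 37 9 39
f 37 39 38
f 38 39 40
f 38 40 12
f 39 9 10
f 39 10 40
f 40 10 11
f 40 11 12
f 42 41 45
f 42 45 43
f 43 45 46
f 43 46 44
f 45 41 47
f 45 47 46
f 46 47 48
f 46 48 44
f 47 41 49
f 47 49 48
f 48 49 50
f 48 50 44
f 49 41 51
f 49 51 50
f 50 51 52
f 50 52 44
f 51 41 53
f 51 53 52
f 52 53 54
f 52 54 44
f 53 41 55
f 53 55 54
f 54 55 56
f 54 56 44
f 55 41 57
f 55 57 56
f 56 57 58
f 56 58 44
f 57 41 59
f 57 59 58
f 58 59 60
f 58 60 44
f 59 41 61
f 59 61 60
f 60 61 62
f 60 62 44
f 61 41 63
f 61 63 62
f 62 63 64
f 62 64 44
f 63 41 65
f 63 65 64
f 64 65 66
f 64 66 44
f 65 41 67
f 65 67 66
f 66 67 68
f 66 68 44
f 67 41 42
f 67 42 68
f 68 42 43
f 68 43 44
f 70 72 69
f 73 70 69
f 69 72 71
f 71 73 69
f 70 76 72
f 74 70 73
f 74 76 70
f 72 76 71
f 75 73 71
f 71 76 75
f 75 74 73
f 76 74 75
f 78 77 81
f 78 81 79
f 79 81 82
f 79 82 80
f 81 77 83
f 81 83 82
f 82 83 84
f 82 84 80
f 83 77 85
f 83 85 84
f 84 85 86
f 84 86 80
f 85 77 87
f 85 87 86
f 86 87 88
f 86 88 80
f 87 77 89
f 87 89 88
f 88 89 90
f 88 90 80
f 89 77 91
f 89 91 90
f 90 91 92
f 90 92 80
f 91 77 93
f 91 93 92
f 92 93 94
f 92 94 80
f 93 77 95
f 93 95 94
f 94 95 96
f 94 96 80
f 95 77 97
f 95 97 96
f 96 97 98
f 96 98 80
f 97 77 99
f 97 99 98
f 98 99 100
f 98 100 80
f 99 77 101
f 99 101 100
f 100 101 102
f 100 102 80
f 101 77 103
f 101 103 102
f 102 103 104
f 102 104 80
f 103 77 105
f 103 105 104
f 104 105 106
f 104 106 80
f 105 77 78
f 105 78 106
f 106 78 79
f 106 79 80

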